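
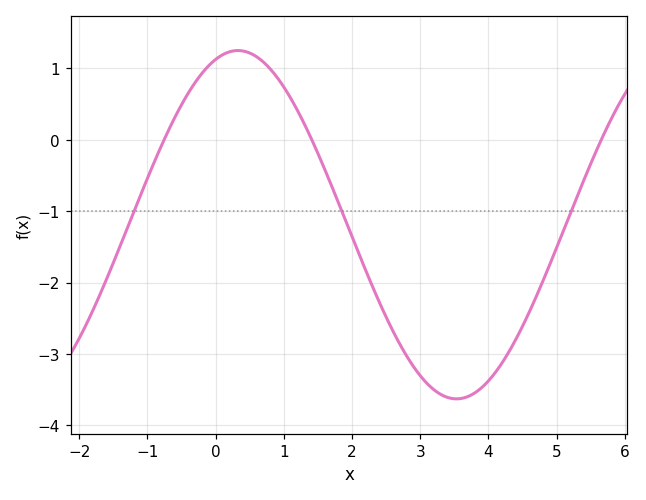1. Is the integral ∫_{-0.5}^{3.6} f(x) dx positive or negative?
negative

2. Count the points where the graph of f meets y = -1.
3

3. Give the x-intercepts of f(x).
-0.8, 1.4, 5.6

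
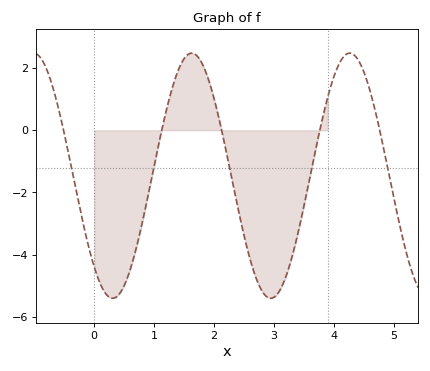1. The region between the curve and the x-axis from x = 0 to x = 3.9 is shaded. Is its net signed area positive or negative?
negative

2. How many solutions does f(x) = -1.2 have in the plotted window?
5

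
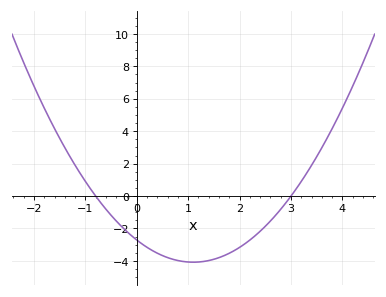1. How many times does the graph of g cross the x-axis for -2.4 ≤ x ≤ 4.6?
2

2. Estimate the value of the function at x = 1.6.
-3.8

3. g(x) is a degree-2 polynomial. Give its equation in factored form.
y = 1.13(x + 0.8)(x - 3)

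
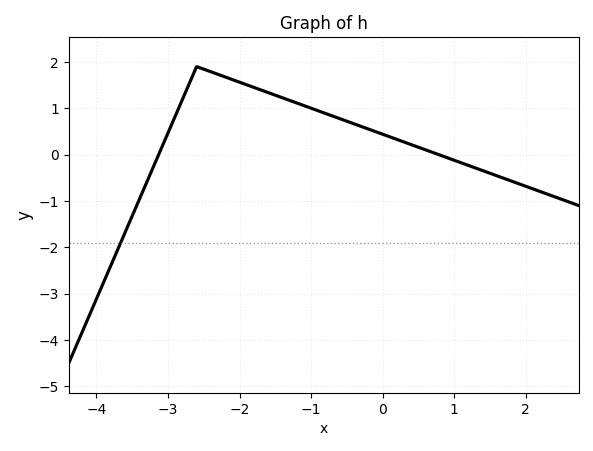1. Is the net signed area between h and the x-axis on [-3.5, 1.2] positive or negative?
positive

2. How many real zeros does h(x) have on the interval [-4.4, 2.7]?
2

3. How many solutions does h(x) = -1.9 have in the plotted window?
1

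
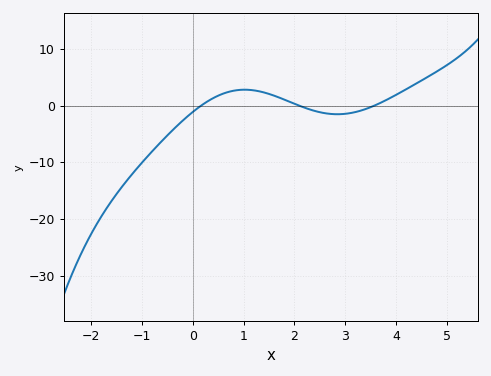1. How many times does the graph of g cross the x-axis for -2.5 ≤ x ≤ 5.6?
3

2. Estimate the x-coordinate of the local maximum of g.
1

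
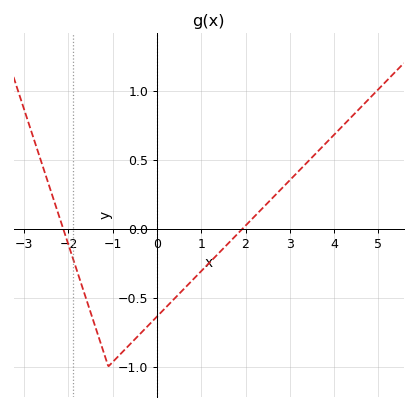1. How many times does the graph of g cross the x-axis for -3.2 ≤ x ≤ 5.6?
2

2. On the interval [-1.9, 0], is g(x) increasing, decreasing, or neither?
neither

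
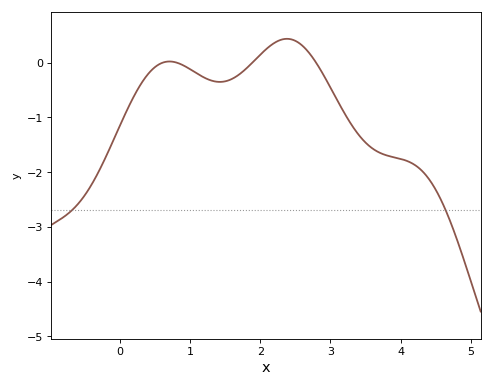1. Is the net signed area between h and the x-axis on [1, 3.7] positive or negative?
negative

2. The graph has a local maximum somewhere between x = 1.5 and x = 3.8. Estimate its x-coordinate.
2.38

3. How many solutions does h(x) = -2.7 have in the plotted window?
2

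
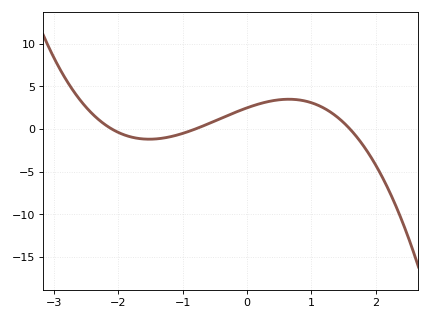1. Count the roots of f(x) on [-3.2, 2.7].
3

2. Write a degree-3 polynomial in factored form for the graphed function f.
y = -0.92(x + 2.1)(x + 0.8)(x - 1.6)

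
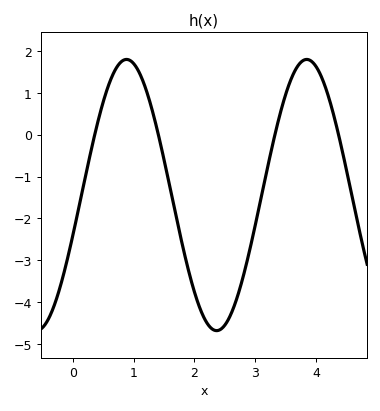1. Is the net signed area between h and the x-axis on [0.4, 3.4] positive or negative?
negative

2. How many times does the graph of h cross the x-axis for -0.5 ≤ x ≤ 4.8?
4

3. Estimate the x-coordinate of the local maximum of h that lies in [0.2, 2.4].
0.884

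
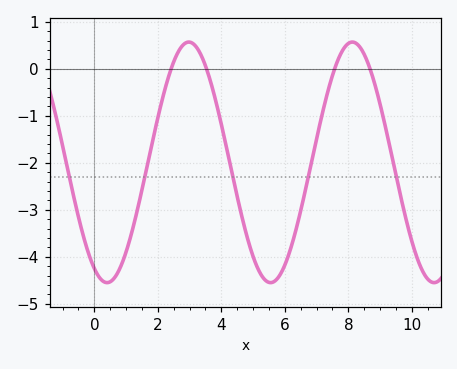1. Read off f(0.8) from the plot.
-4.25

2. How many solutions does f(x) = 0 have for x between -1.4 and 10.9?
4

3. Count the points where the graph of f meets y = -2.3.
5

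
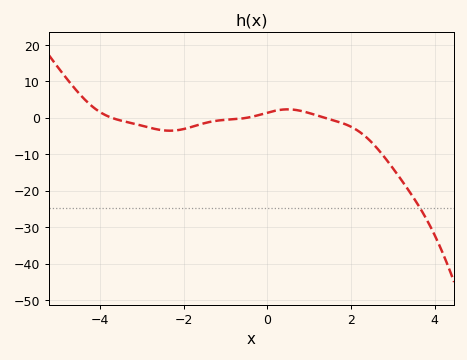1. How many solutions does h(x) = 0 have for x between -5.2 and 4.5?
3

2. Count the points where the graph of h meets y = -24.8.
1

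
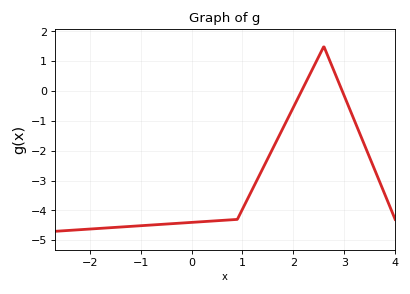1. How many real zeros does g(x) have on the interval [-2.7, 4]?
2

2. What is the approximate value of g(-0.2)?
-4.42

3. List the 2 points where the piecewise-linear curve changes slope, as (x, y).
(0.9, -4.3); (2.6, 1.5)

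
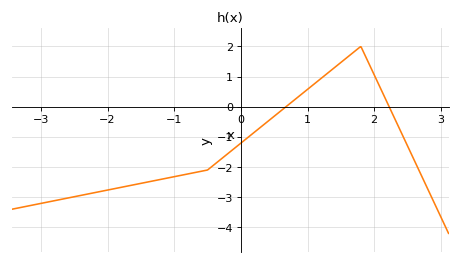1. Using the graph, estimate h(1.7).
1.82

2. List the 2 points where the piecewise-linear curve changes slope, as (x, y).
(-0.5, -2.1); (1.8, 2)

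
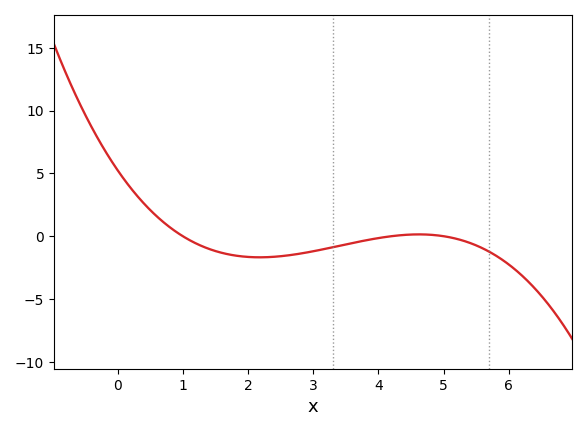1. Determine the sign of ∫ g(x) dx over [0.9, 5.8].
negative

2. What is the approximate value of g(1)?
0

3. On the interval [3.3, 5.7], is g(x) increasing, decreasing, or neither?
neither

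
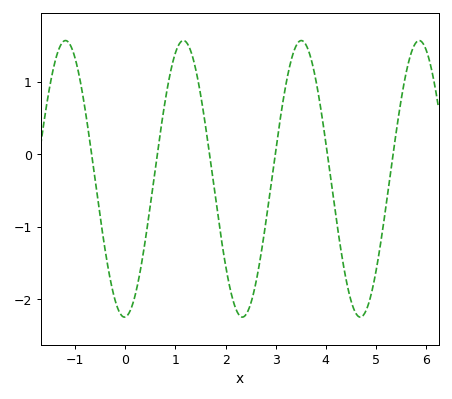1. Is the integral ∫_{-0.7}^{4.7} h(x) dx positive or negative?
negative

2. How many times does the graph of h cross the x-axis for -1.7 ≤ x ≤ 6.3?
6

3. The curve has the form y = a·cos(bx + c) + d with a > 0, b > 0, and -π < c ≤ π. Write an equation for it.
y = 1.91cos(2.67x - 3.09) - 0.34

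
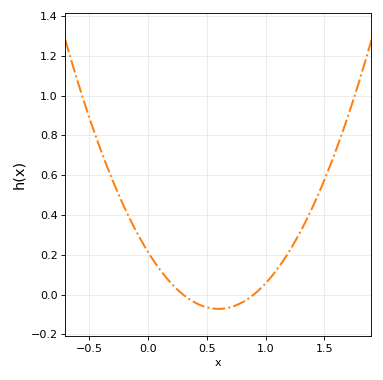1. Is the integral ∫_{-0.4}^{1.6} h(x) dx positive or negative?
positive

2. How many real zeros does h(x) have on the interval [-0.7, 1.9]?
2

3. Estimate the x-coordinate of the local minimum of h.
0.6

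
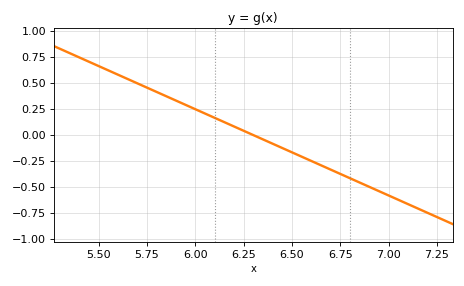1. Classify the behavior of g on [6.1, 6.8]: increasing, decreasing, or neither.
decreasing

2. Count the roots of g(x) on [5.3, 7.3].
1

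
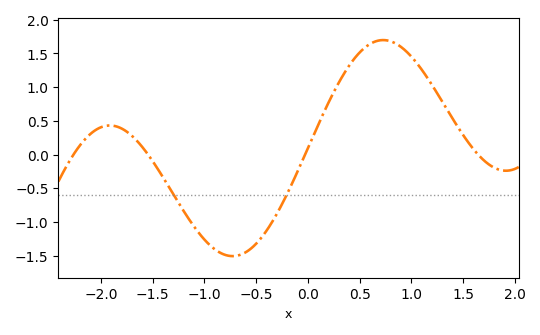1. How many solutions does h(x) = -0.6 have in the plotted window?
2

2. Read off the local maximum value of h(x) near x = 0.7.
1.7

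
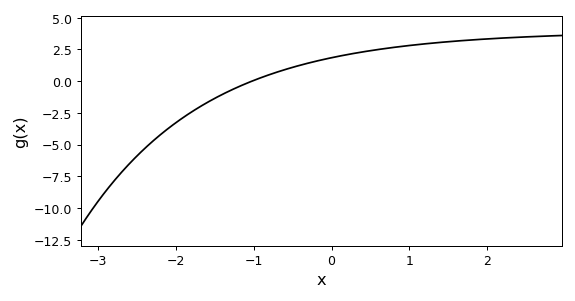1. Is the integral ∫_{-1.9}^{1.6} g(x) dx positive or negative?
positive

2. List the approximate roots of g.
-1.02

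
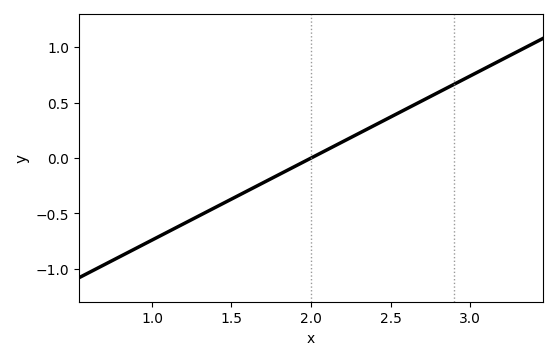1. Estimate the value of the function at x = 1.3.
-0.5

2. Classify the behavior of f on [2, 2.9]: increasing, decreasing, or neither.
increasing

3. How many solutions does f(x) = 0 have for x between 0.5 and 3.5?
1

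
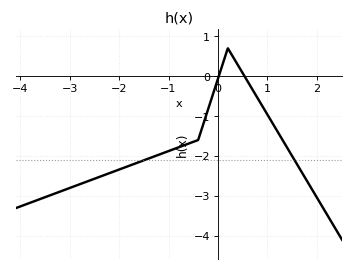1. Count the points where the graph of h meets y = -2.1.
2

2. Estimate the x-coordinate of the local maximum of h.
0.199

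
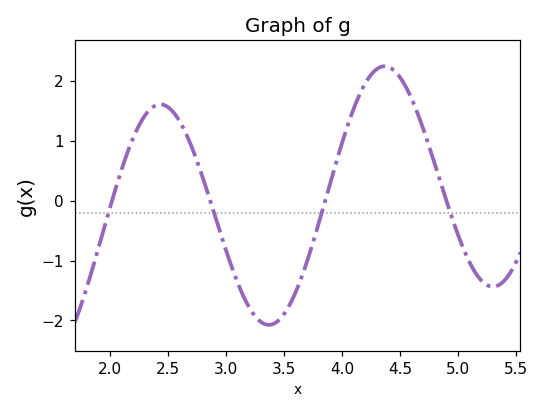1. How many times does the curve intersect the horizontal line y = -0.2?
4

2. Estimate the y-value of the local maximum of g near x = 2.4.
1.61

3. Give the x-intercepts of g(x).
2.01, 2.86, 3.85, 4.9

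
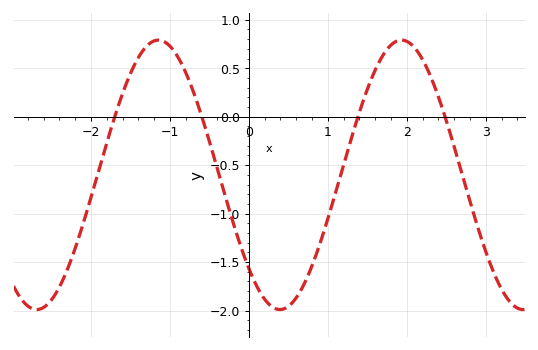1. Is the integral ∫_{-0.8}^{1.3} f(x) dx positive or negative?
negative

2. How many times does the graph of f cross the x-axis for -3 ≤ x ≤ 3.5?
4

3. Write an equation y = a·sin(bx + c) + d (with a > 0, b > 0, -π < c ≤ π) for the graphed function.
y = 1.39sin(2.04x - 2.37) - 0.6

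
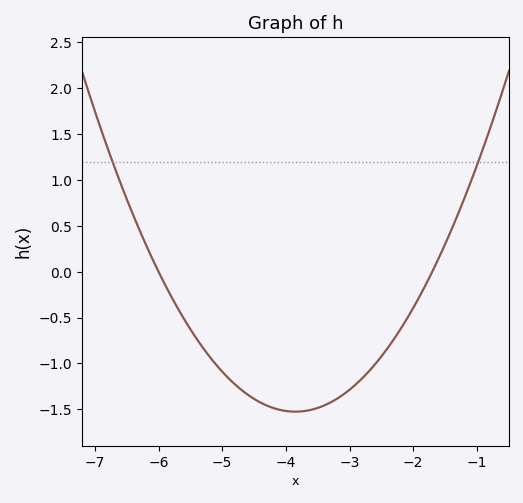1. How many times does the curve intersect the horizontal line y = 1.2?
2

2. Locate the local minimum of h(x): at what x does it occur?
-3.8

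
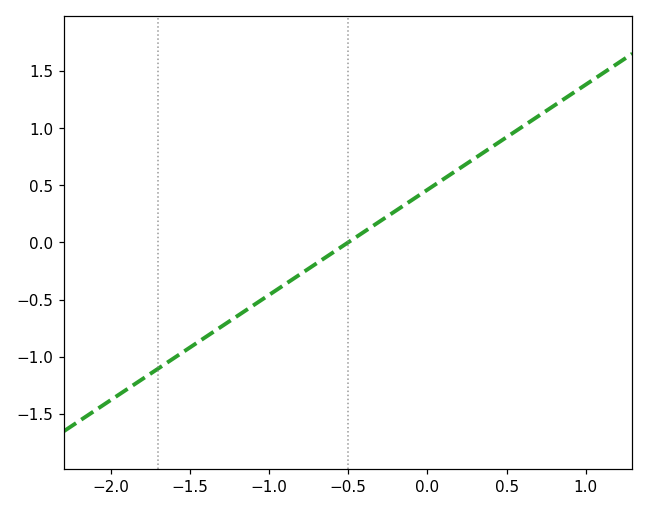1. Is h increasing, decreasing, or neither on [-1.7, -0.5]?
increasing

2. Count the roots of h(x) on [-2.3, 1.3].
1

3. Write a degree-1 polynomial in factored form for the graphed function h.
y = 0.92(x + 0.5)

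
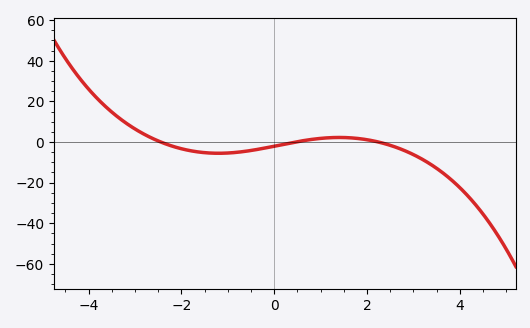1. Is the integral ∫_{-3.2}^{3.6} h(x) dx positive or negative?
negative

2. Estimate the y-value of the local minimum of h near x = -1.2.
-6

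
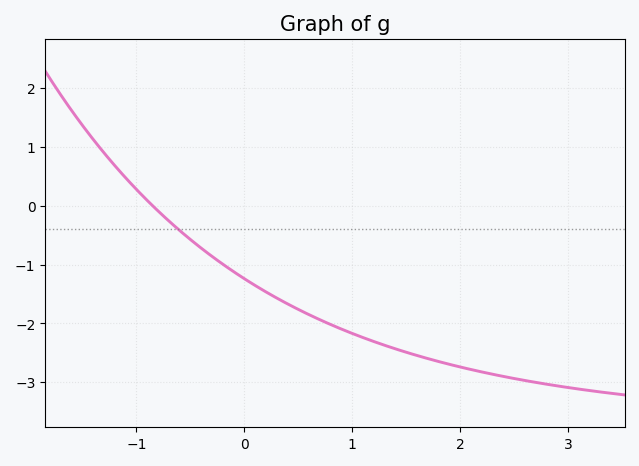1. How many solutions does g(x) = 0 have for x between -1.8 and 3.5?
1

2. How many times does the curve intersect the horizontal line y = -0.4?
1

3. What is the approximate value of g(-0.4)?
-0.72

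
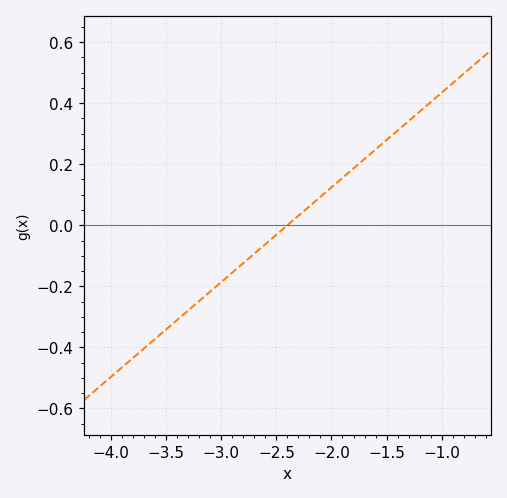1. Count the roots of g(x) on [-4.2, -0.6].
1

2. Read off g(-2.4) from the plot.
0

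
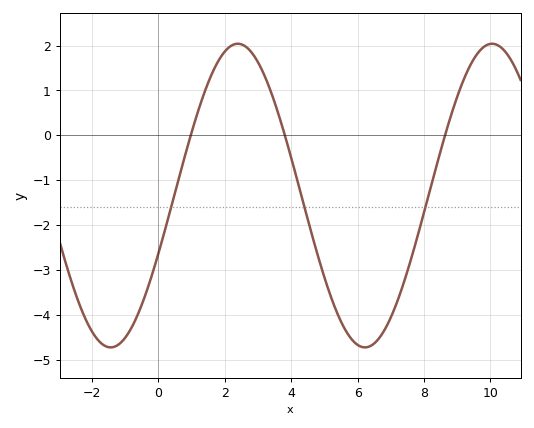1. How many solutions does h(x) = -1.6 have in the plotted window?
3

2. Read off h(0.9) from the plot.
-0.185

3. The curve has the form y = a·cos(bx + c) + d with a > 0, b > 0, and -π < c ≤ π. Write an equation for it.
y = 3.38cos(0.82x - 1.96) - 1.34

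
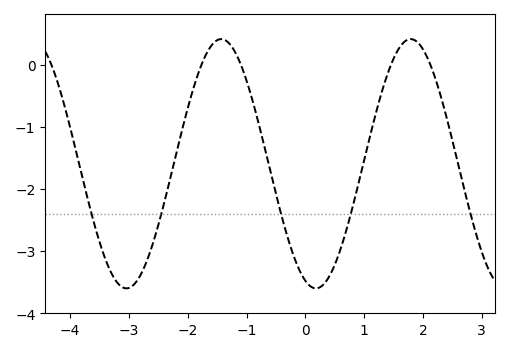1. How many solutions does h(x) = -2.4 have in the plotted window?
5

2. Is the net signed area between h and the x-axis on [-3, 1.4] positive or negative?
negative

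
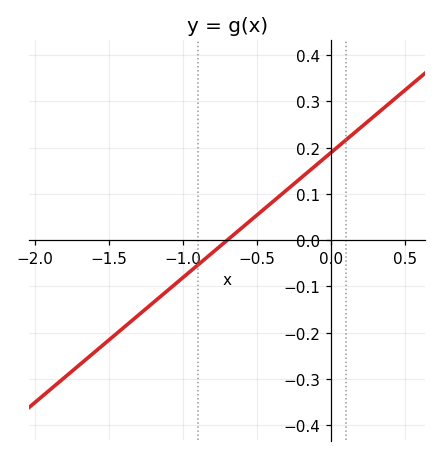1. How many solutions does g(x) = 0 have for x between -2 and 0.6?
1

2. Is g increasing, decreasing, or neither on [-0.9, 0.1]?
increasing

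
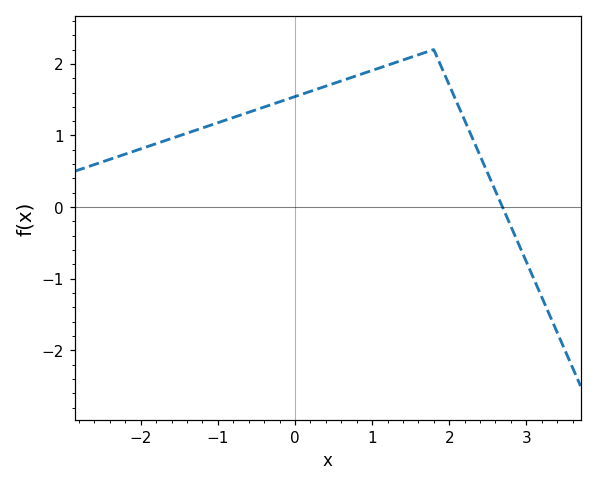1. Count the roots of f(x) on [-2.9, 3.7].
1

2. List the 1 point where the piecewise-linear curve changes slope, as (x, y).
(1.8, 2.2)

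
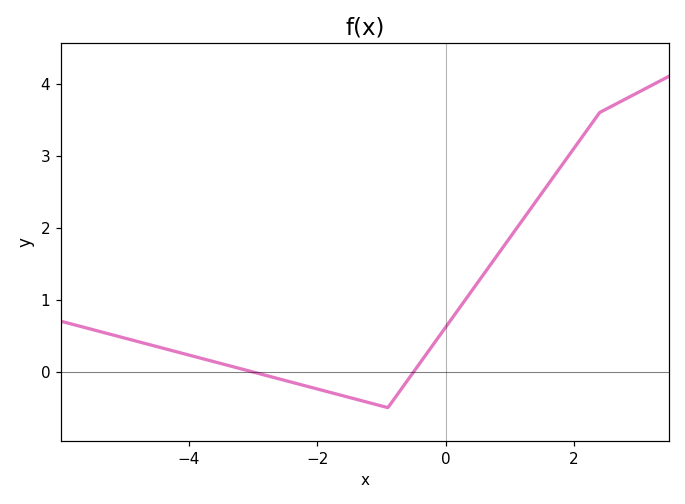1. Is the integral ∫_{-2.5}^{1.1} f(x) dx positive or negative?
positive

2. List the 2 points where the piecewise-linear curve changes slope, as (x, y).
(-0.9, -0.5); (2.4, 3.6)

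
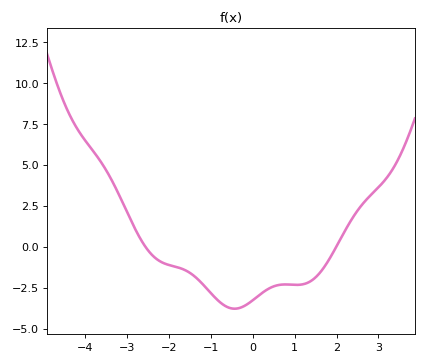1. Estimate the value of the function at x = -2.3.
-0.749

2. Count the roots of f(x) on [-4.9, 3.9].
2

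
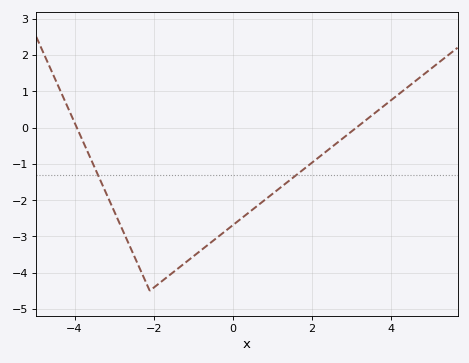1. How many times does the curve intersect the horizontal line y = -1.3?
2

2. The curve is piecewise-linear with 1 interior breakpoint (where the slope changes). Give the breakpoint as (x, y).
(-2.1, -4.5)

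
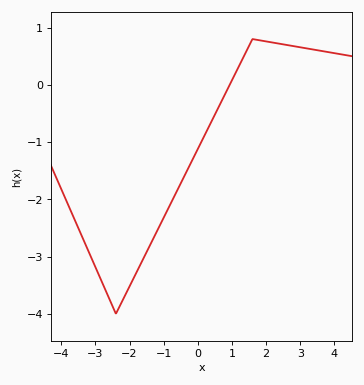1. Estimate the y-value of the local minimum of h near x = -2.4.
-4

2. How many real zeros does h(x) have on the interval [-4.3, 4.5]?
1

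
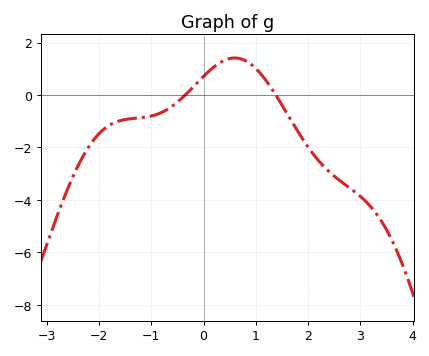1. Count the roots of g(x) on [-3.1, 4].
2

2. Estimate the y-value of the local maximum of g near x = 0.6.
1.41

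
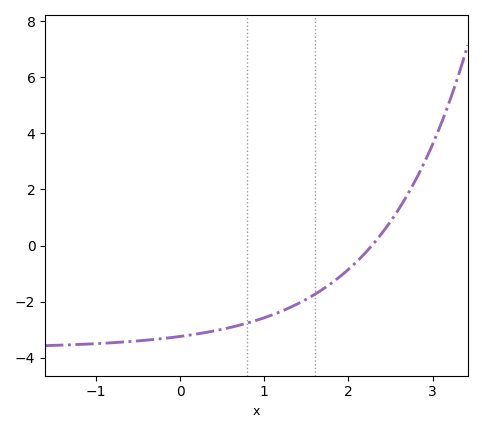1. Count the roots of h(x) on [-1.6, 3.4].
1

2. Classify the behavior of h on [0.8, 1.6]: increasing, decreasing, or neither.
increasing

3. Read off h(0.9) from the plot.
-2.67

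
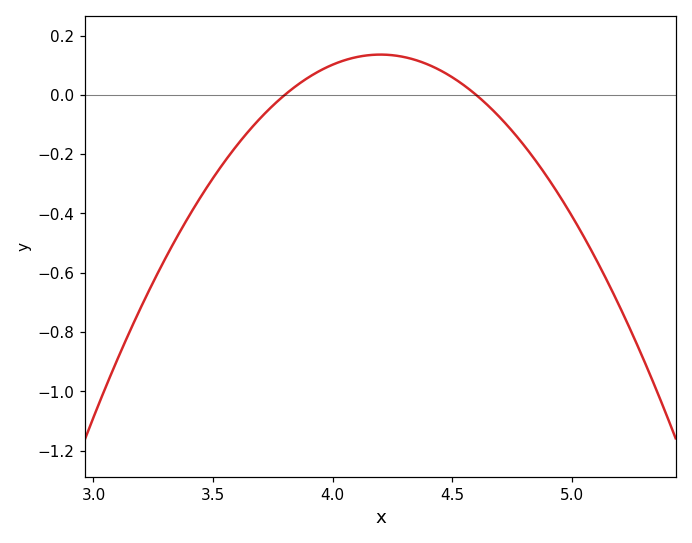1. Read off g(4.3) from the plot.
0.12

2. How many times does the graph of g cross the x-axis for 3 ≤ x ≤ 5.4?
2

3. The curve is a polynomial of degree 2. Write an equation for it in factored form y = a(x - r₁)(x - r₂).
y = -0.85(x - 3.8)(x - 4.6)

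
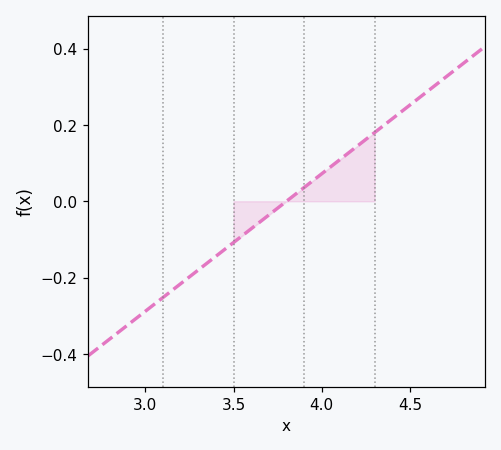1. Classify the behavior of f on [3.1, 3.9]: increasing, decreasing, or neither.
increasing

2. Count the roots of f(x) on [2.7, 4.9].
1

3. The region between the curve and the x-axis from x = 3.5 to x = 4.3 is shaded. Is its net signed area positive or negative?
positive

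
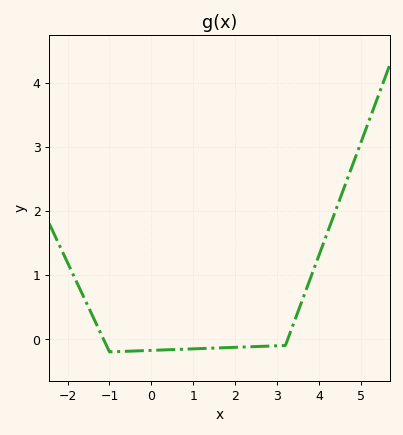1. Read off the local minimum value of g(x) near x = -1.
-0.2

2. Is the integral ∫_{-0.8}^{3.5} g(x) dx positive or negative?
negative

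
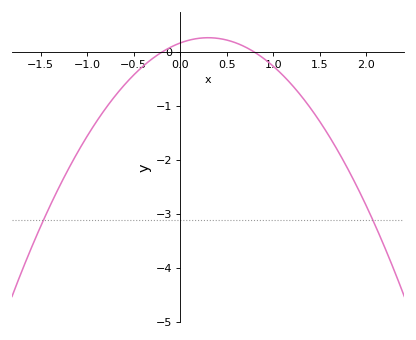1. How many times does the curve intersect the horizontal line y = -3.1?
2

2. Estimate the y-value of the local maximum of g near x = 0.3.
0.3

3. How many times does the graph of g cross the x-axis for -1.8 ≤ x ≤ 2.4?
2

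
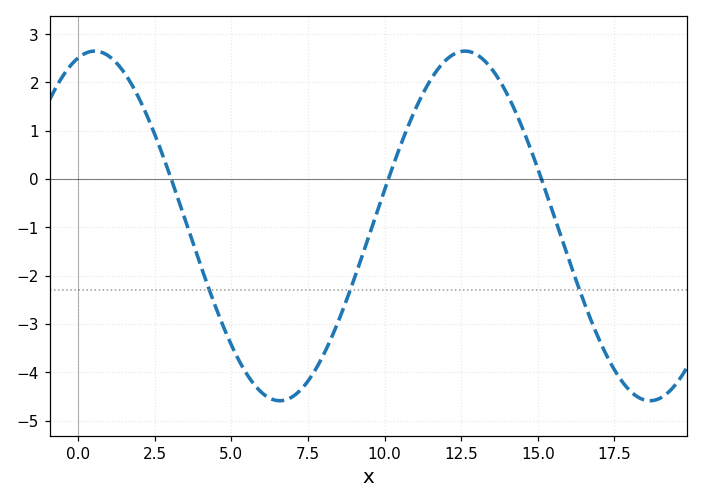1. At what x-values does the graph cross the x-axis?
3.04, 10.1, 15.1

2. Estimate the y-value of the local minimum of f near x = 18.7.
-4.59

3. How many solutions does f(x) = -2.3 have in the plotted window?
3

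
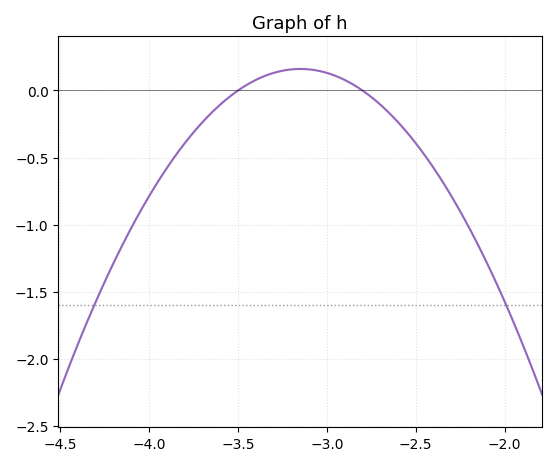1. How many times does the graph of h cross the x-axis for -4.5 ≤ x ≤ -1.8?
2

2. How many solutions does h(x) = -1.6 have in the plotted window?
2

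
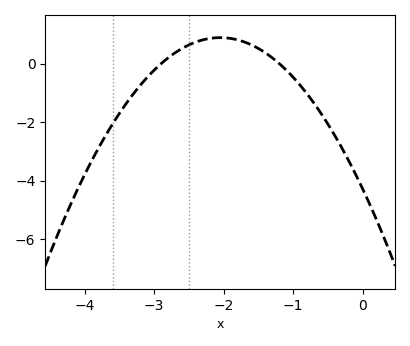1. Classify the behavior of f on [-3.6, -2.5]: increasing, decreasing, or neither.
increasing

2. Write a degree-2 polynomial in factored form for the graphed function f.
y = -1.23(x + 2.9)(x + 1.2)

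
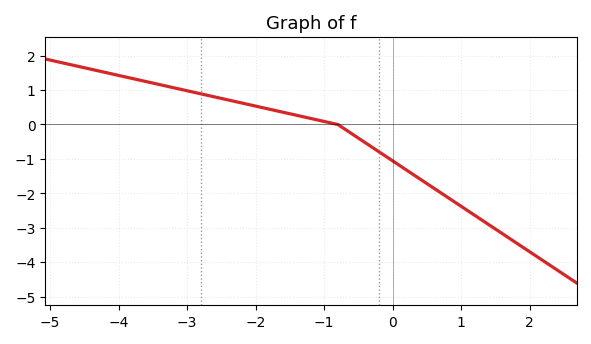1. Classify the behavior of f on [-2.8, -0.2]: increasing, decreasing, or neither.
decreasing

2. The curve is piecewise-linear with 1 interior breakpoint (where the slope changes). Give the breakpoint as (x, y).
(-0.8, 0)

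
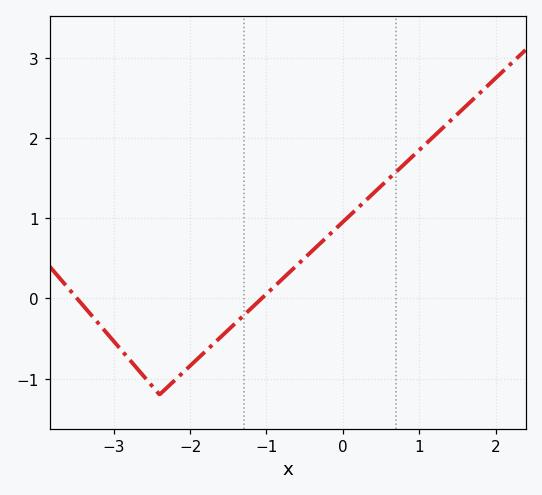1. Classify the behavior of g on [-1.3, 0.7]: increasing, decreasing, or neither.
increasing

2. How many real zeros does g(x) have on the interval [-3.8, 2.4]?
2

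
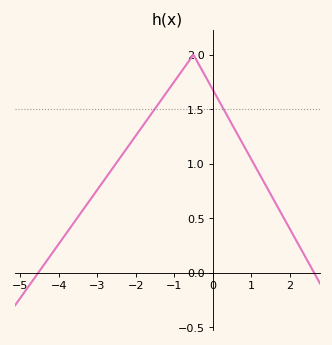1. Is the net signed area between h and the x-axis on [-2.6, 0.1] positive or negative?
positive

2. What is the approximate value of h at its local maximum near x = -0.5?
2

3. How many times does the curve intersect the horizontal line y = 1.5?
2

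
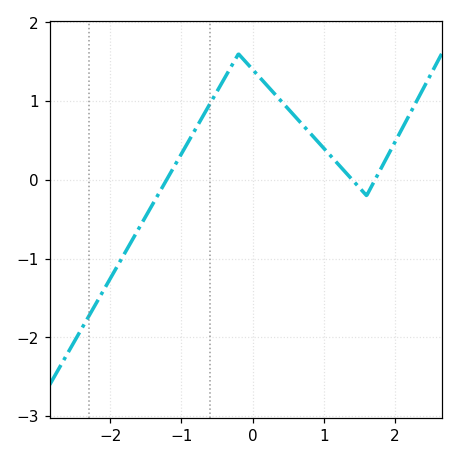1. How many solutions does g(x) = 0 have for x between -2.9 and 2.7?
3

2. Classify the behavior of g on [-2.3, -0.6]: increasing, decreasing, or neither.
increasing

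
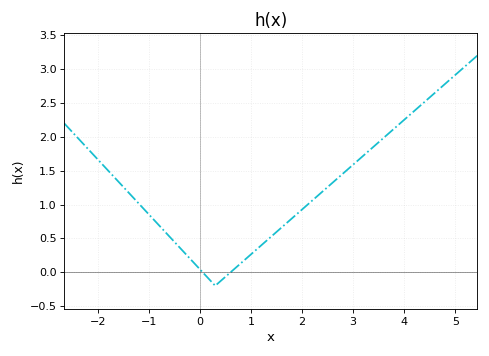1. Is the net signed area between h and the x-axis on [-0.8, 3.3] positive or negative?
positive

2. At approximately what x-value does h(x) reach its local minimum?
0.3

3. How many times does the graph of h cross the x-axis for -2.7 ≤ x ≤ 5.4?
2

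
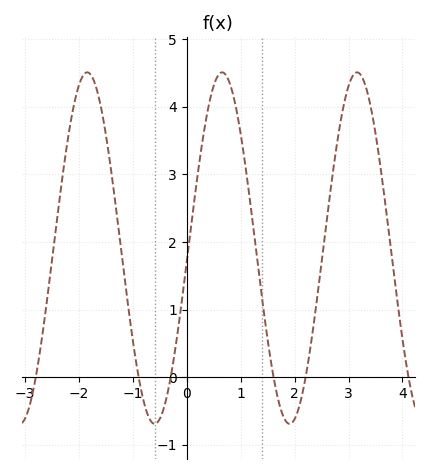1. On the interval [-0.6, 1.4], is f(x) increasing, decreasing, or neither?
neither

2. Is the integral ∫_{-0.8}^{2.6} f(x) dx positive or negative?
positive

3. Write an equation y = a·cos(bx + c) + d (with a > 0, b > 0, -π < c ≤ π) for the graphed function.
y = 2.6cos(2.51x - 1.64) + 1.91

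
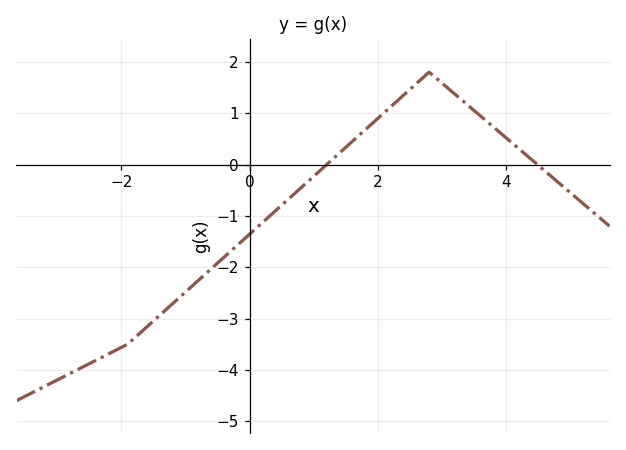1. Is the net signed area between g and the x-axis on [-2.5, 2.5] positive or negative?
negative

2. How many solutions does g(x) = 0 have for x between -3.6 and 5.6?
2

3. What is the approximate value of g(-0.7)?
-2.15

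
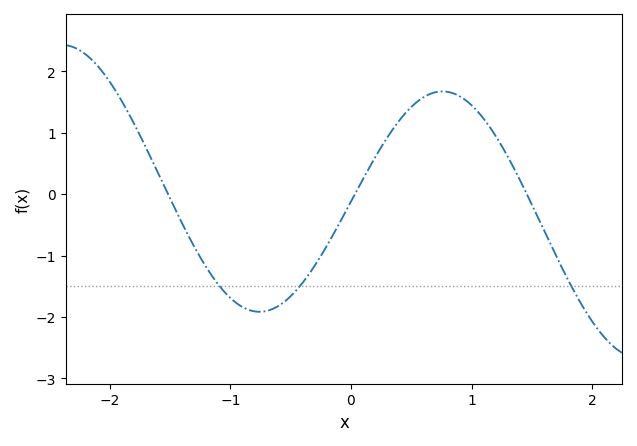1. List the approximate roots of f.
-1.52, 0.033, 1.46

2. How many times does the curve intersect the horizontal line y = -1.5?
3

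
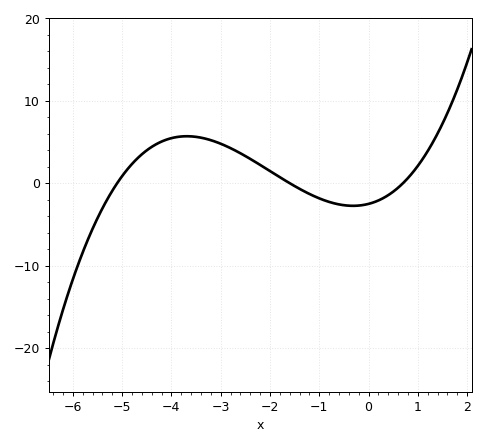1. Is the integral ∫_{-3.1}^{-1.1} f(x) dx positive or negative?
positive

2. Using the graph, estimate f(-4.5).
4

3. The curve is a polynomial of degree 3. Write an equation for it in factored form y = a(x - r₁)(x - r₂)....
y = 0.44(x + 5.1)(x + 1.6)(x - 0.7)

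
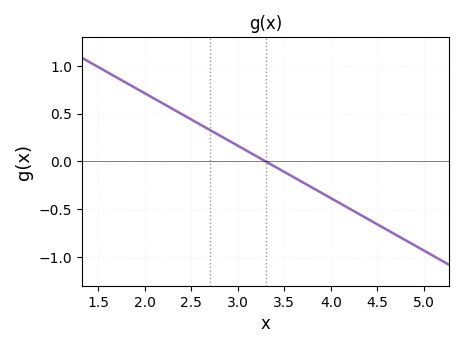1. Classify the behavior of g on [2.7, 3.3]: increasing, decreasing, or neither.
decreasing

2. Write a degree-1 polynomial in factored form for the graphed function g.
y = -0.55(x - 3.3)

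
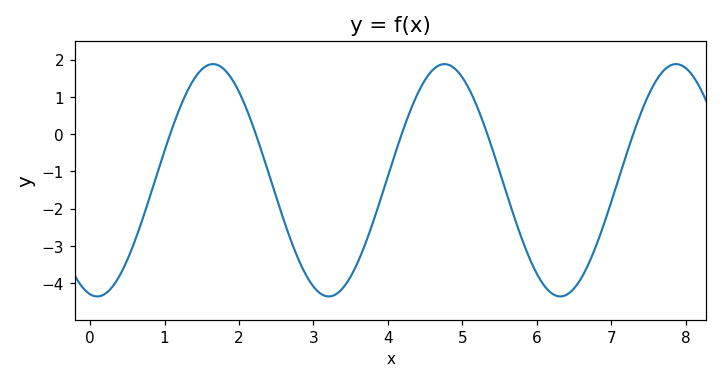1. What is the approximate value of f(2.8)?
-3.37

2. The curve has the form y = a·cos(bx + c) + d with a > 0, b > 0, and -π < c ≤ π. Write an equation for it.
y = 3.12cos(2.02x + 2.95) - 1.24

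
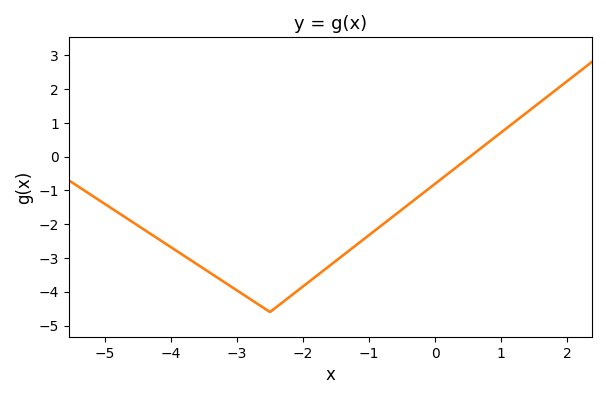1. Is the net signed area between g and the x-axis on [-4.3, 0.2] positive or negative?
negative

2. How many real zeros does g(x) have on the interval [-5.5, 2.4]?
1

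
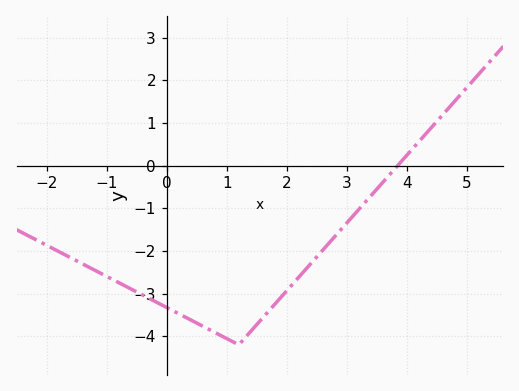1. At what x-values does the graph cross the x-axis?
3.8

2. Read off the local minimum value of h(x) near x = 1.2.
-4.2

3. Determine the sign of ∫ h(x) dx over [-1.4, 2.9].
negative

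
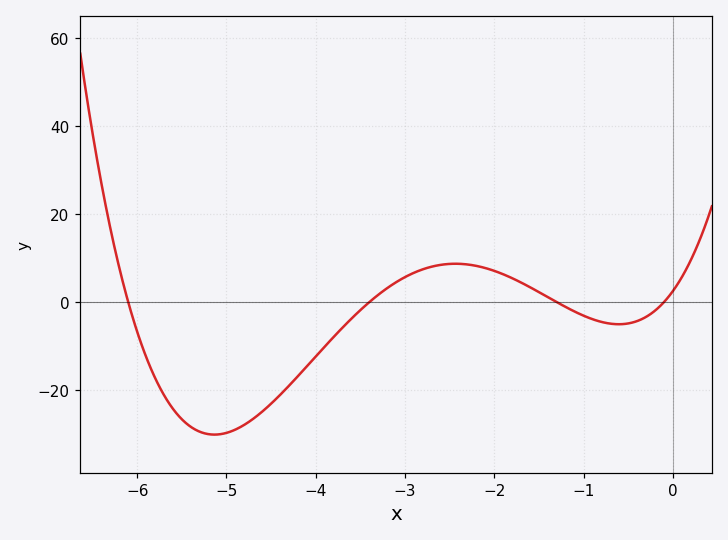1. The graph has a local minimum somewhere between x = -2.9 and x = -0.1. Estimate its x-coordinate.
-0.606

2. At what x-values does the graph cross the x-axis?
-6.1, -3.4, -1.3, -0.1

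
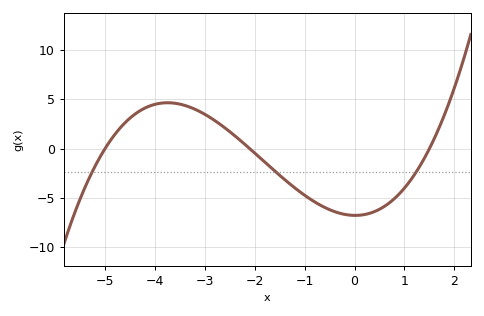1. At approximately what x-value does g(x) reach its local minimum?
0.012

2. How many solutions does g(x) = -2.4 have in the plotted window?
3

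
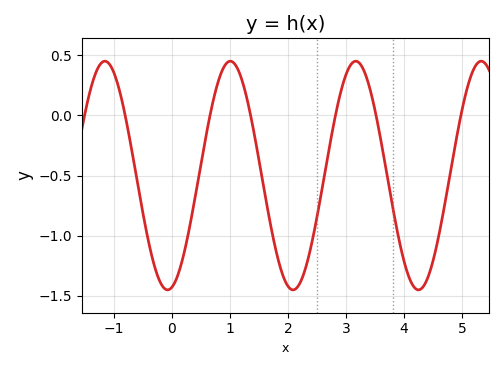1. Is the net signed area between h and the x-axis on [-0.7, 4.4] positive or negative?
negative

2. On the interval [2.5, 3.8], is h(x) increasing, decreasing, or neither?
neither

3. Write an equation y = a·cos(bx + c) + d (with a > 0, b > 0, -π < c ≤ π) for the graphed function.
y = 0.95cos(2.9x - 2.9) - 0.5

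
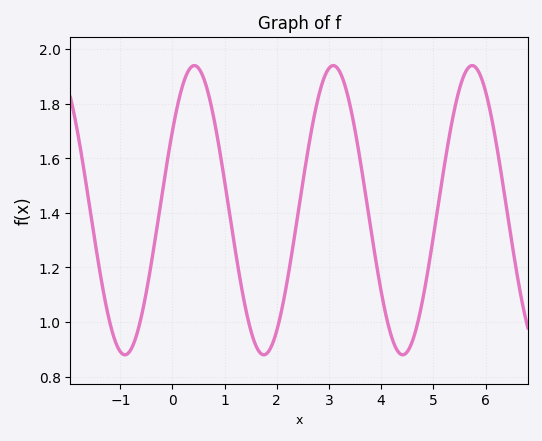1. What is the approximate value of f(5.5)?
1.85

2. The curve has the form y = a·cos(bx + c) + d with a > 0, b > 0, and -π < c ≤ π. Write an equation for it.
y = 0.53cos(2.36x - 0.99) + 1.41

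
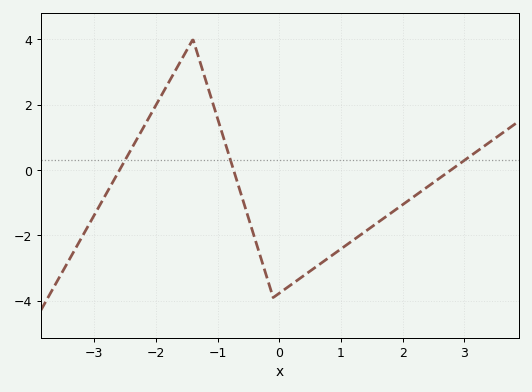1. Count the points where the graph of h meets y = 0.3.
3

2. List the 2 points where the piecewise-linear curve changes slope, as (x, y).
(-1.4, 4); (-0.1, -3.9)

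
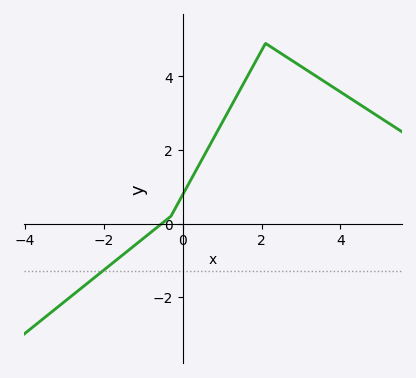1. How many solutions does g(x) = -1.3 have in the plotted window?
1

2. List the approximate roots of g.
-0.533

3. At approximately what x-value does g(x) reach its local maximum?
2.1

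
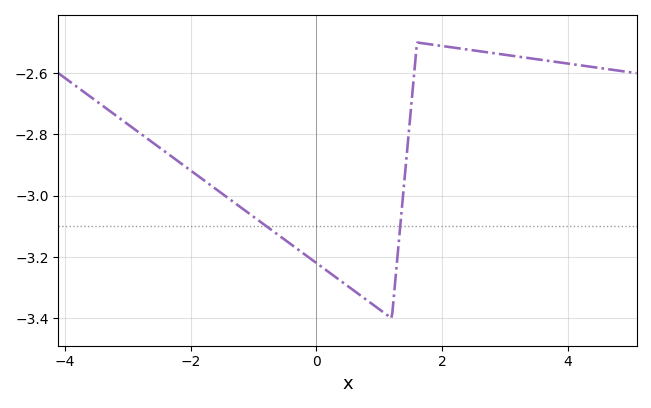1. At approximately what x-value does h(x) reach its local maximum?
1.6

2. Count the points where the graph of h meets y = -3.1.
2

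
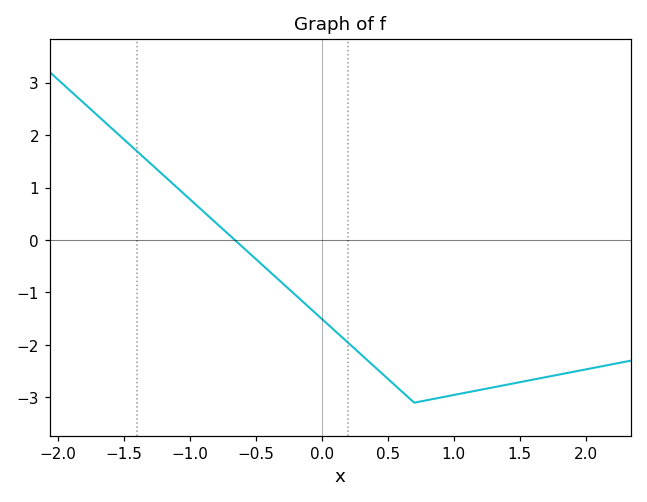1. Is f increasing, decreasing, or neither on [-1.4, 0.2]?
decreasing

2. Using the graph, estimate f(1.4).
-2.76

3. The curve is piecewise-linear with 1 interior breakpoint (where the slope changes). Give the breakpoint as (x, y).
(0.7, -3.1)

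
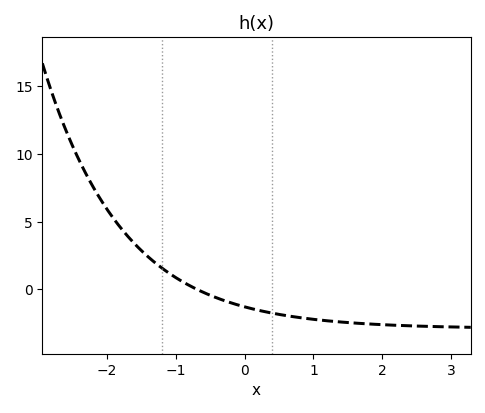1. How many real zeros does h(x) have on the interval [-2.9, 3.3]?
1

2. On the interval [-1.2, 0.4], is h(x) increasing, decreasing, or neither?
decreasing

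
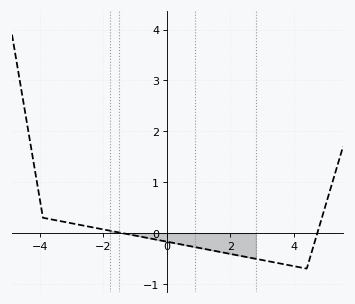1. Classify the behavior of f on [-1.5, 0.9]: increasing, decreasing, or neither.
decreasing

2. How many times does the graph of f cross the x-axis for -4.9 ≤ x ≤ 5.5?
2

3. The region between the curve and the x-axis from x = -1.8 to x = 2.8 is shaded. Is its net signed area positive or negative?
negative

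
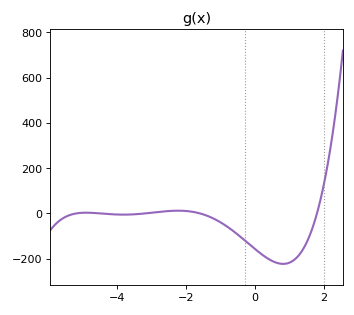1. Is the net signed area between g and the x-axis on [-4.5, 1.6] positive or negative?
negative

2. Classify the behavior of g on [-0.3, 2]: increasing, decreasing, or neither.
neither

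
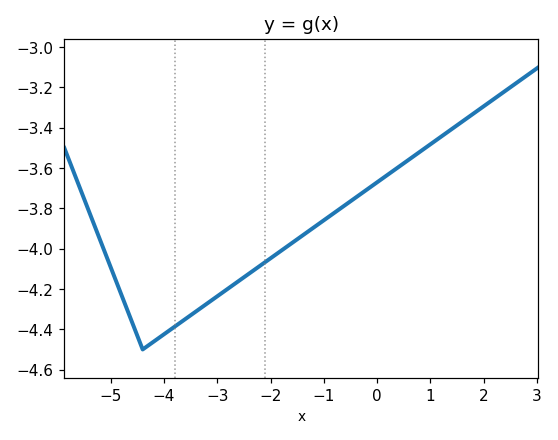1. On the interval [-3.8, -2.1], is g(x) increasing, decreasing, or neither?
increasing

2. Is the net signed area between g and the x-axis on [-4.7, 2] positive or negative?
negative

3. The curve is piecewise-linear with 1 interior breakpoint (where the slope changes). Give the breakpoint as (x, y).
(-4.4, -4.5)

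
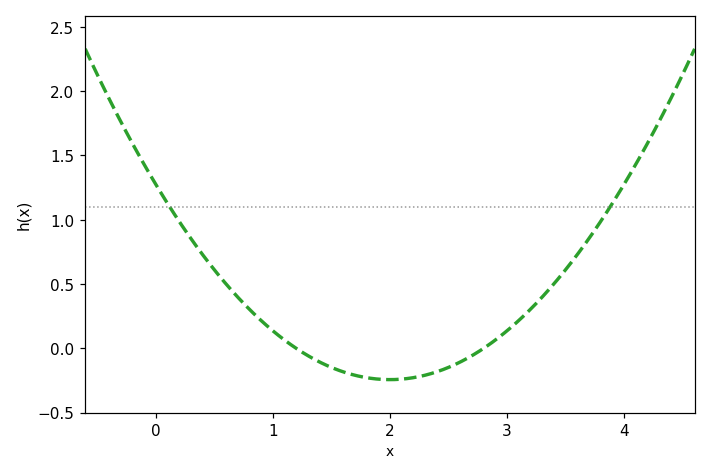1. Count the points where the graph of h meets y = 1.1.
2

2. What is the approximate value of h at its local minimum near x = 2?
-0.25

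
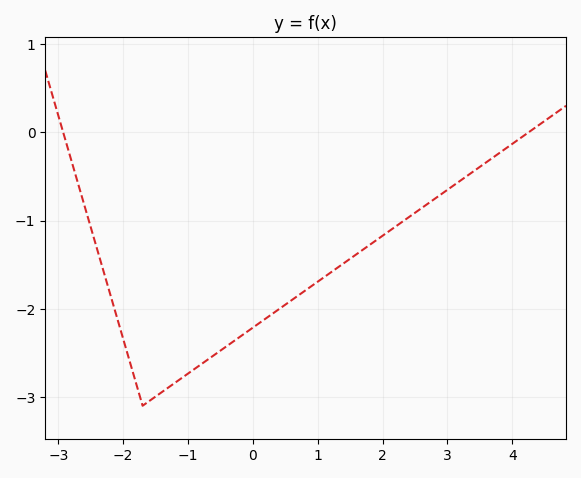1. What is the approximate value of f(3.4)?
-0.4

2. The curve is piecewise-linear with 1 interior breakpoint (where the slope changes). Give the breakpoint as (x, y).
(-1.7, -3.1)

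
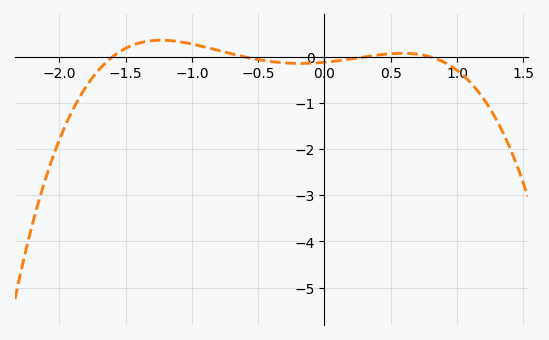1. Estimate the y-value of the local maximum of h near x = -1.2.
0.362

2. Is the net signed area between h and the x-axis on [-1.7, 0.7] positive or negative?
positive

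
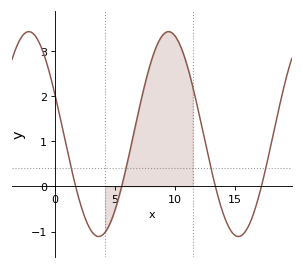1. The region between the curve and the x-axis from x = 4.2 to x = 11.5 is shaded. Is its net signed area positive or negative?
positive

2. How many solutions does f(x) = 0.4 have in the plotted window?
4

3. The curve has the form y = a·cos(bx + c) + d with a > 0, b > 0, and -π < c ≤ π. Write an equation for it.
y = 2.27cos(0.54x + 1.2) + 1.16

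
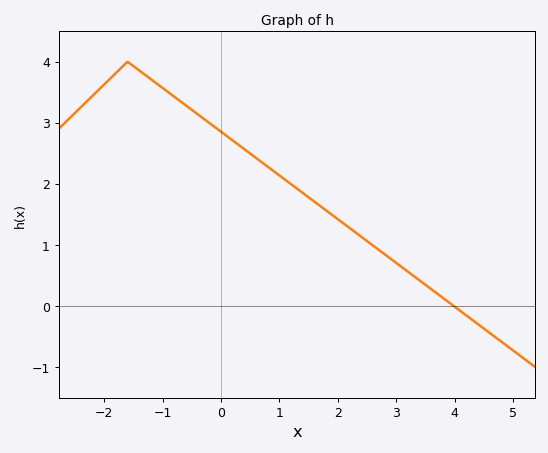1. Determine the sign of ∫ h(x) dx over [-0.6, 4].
positive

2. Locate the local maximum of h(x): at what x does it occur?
-1.6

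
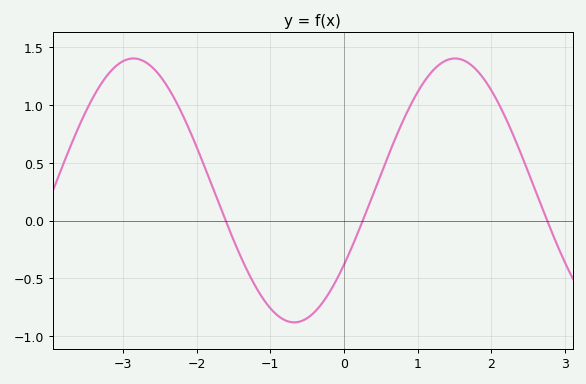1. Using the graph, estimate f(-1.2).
-0.55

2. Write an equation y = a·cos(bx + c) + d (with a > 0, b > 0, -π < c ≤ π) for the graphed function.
y = 1.14cos(1.4x - 2.2) + 0.26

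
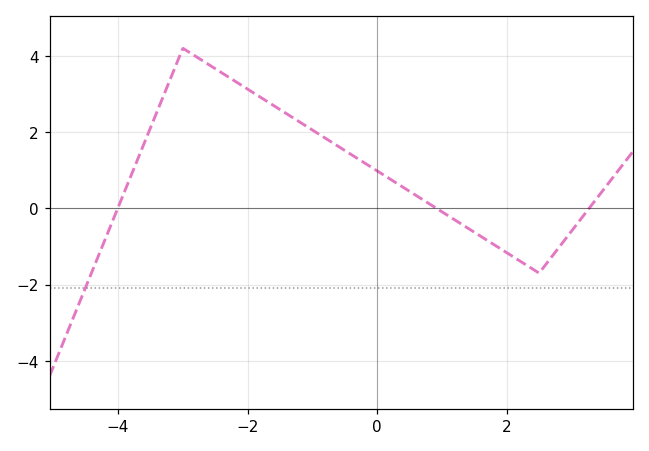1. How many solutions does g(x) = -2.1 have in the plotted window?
1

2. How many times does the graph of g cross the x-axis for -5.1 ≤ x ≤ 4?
3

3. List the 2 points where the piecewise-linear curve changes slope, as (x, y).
(-3, 4.2); (2.5, -1.7)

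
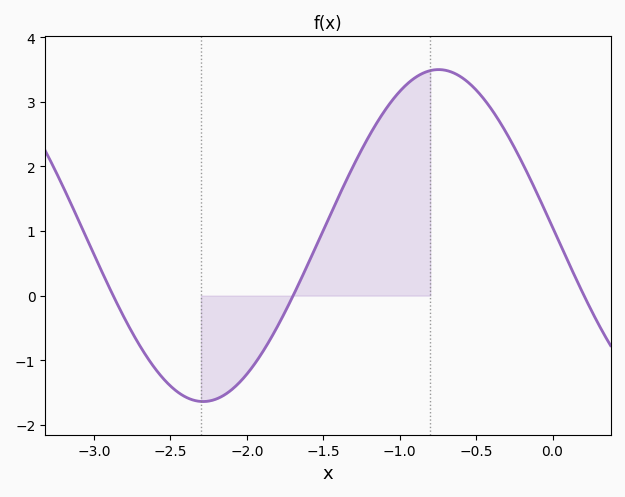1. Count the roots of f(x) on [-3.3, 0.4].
3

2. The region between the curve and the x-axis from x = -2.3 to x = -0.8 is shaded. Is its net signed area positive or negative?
positive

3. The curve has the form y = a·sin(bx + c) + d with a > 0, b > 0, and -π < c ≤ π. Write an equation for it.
y = 2.57sin(2x + 3.1) + 0.93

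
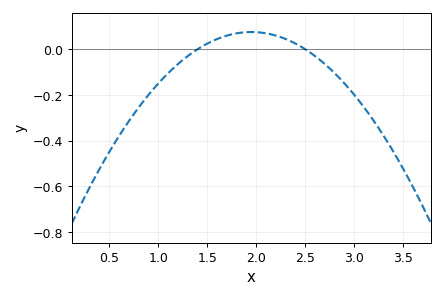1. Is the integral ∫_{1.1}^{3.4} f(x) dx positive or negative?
negative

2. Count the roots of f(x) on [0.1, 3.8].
2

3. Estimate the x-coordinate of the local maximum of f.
1.95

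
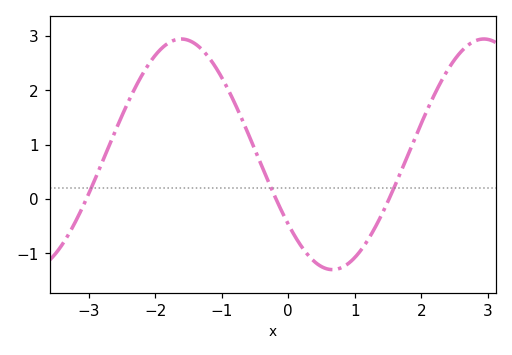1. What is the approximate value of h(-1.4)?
2.85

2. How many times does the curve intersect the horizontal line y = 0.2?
3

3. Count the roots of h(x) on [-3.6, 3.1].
3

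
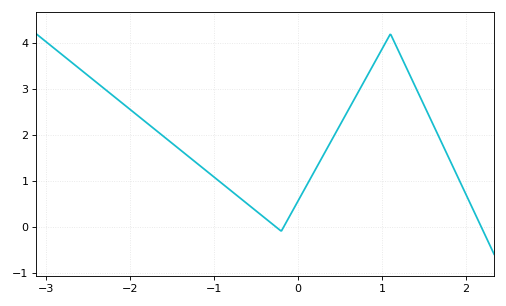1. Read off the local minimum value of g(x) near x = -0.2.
-0.097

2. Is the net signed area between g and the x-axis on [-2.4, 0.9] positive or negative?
positive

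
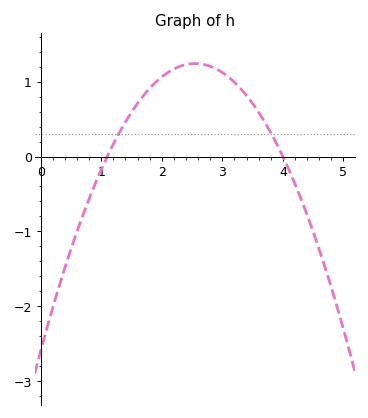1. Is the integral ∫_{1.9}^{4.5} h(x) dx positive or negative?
positive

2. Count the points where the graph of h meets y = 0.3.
2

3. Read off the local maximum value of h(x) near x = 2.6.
1.24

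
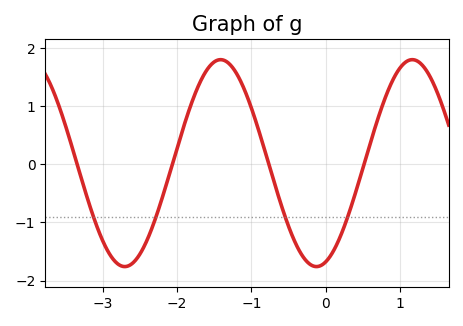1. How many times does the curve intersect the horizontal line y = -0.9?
4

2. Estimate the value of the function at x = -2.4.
-1.3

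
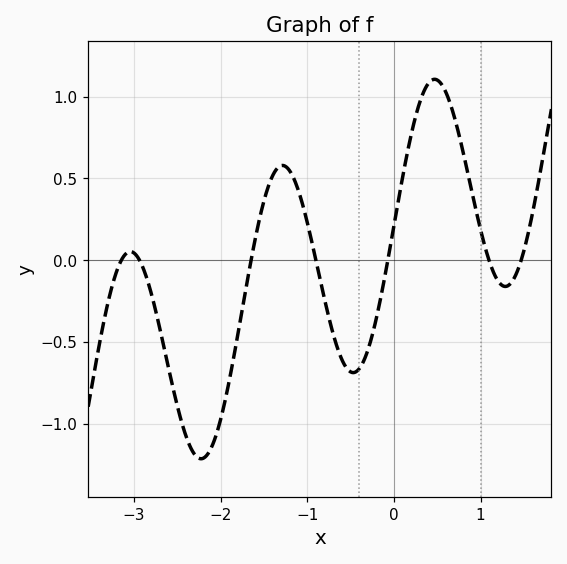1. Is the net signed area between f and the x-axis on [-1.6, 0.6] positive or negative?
positive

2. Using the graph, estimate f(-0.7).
-0.451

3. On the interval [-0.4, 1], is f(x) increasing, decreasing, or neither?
neither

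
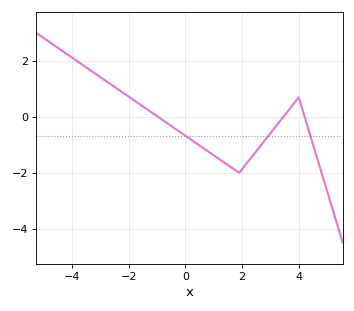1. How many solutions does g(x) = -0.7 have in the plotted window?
3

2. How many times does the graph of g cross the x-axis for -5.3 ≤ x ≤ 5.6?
3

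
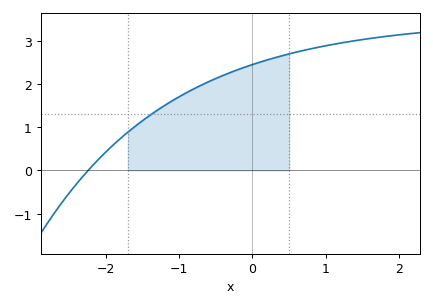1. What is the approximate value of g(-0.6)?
2.1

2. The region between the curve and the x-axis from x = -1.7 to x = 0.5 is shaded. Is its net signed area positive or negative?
positive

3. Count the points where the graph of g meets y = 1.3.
1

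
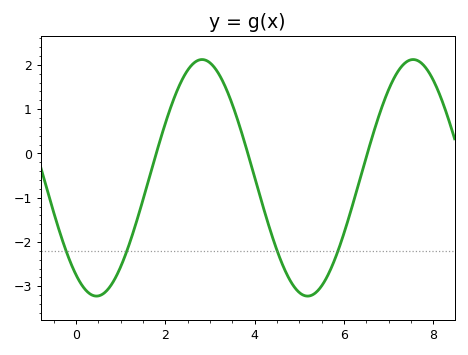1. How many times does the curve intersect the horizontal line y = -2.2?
4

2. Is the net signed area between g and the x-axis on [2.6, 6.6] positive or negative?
negative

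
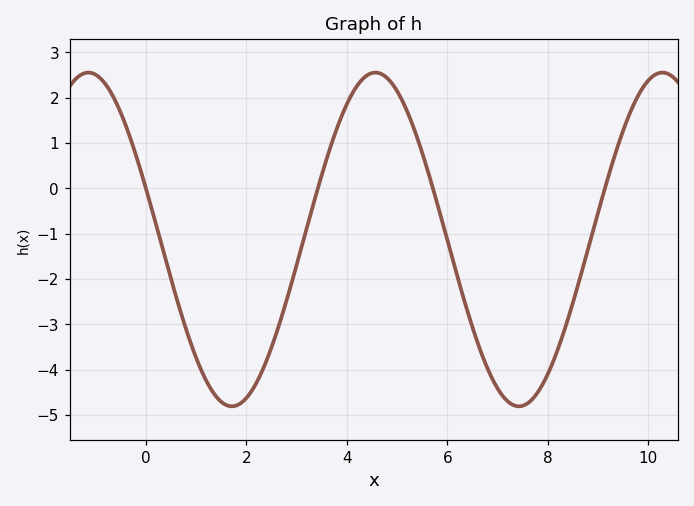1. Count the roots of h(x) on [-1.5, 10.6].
4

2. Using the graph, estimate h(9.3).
0.614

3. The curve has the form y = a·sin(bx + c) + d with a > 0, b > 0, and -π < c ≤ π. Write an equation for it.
y = 3.68sin(1.1x + 2.83) - 1.13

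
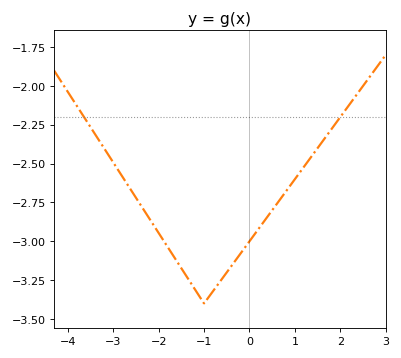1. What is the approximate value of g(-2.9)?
-2.54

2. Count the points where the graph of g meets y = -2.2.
2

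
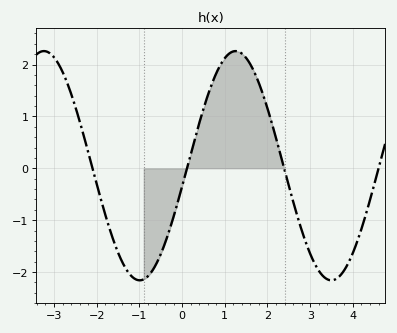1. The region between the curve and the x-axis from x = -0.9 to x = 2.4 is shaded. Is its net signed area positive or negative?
positive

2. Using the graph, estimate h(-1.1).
-2.1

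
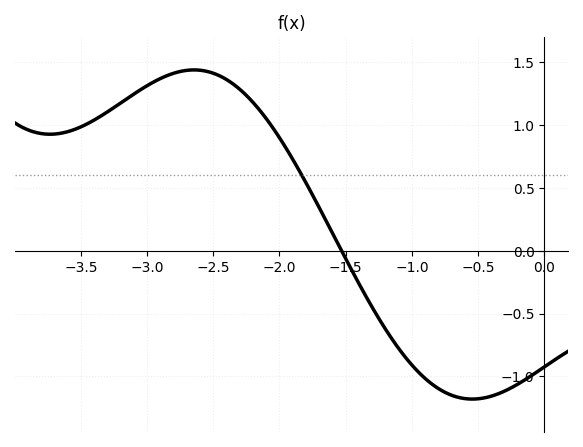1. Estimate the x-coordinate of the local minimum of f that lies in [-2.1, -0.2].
-0.543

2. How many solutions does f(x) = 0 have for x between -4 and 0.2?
1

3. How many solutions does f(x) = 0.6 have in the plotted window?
1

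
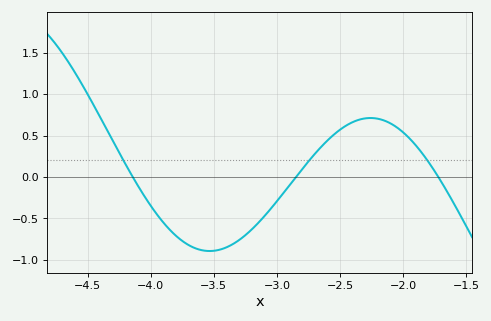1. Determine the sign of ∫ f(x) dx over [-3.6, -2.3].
negative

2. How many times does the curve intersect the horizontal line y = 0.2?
3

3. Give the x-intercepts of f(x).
-4.14, -2.85, -1.72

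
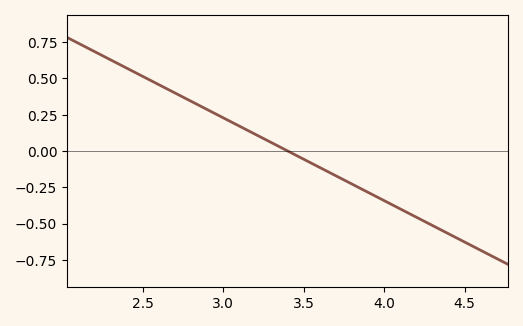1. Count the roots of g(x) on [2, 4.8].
1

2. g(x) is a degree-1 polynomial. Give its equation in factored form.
y = -0.57(x - 3.4)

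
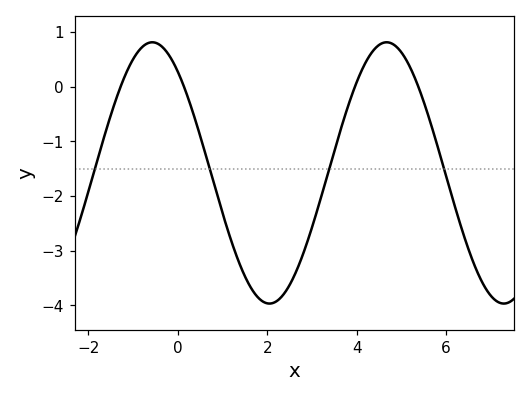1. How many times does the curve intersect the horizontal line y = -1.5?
4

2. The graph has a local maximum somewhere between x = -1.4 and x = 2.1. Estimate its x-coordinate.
-0.567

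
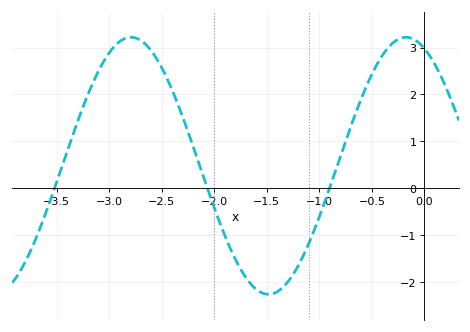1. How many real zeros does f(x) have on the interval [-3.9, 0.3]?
3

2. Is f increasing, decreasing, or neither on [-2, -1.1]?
neither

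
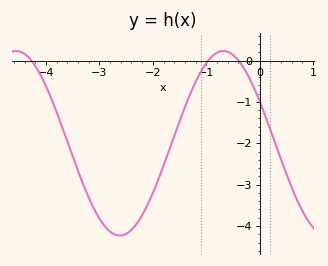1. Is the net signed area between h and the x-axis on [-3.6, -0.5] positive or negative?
negative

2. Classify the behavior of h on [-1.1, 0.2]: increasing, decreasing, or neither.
neither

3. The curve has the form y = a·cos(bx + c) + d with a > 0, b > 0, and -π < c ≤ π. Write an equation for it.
y = 2.23cos(1.6x + 1.1) - 2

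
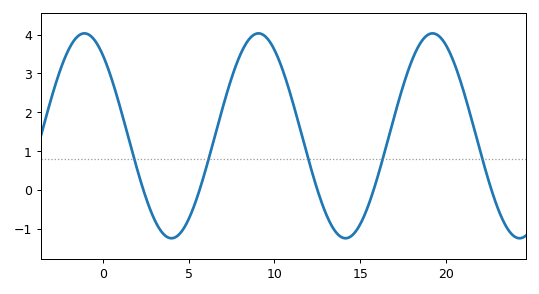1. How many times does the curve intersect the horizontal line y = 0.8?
5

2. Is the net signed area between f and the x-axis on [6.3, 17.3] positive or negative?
positive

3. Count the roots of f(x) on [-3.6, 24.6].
5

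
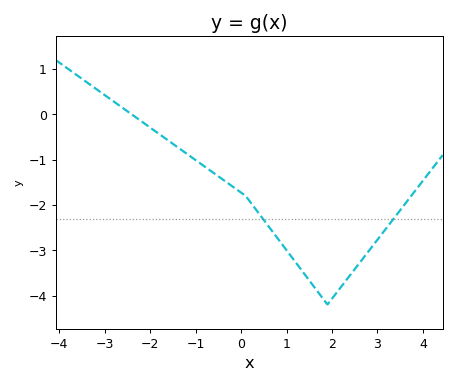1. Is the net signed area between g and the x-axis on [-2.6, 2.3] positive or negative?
negative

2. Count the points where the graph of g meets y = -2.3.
2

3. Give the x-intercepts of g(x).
-2.4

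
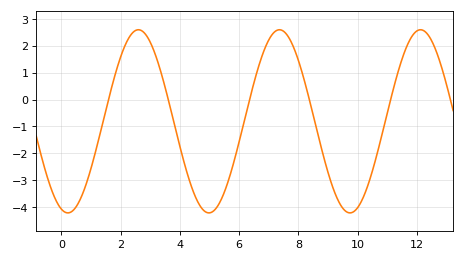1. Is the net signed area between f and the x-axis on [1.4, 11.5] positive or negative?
negative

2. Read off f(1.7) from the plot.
0.467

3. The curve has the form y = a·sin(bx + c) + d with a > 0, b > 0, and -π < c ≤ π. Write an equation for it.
y = 3.41sin(1.32x - 1.86) - 0.81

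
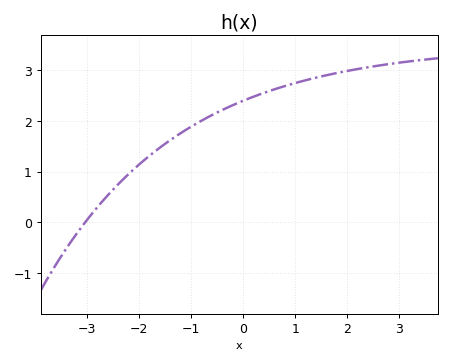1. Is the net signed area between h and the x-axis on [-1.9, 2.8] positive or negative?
positive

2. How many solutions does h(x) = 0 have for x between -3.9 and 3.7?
1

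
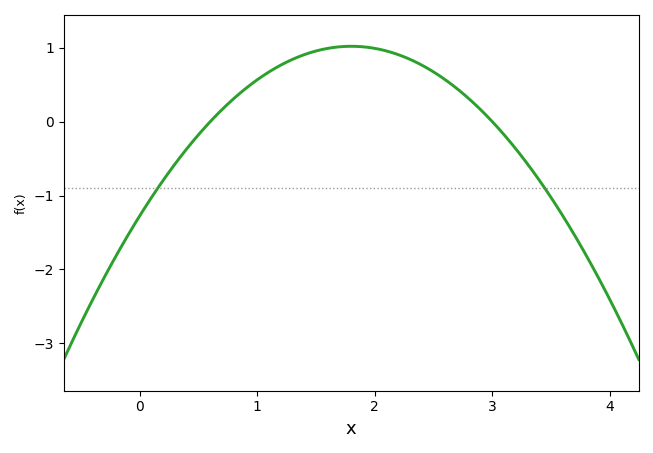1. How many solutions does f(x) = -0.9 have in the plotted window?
2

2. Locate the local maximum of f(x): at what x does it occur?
1.8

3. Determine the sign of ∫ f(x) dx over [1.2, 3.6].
positive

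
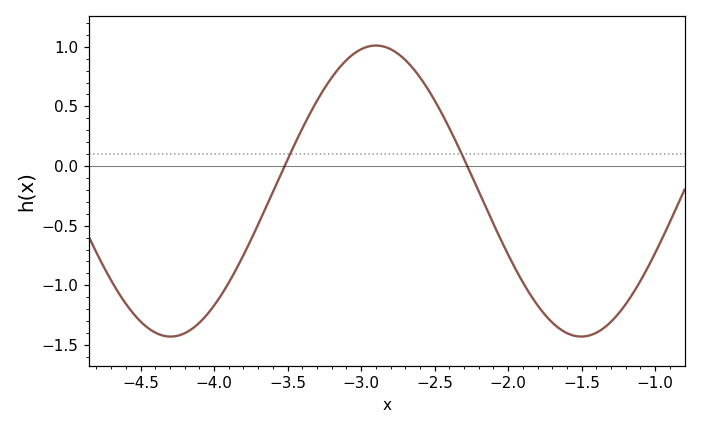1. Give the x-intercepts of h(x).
-3.5, -2.3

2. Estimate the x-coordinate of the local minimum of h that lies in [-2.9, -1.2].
-1.5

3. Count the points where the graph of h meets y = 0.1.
2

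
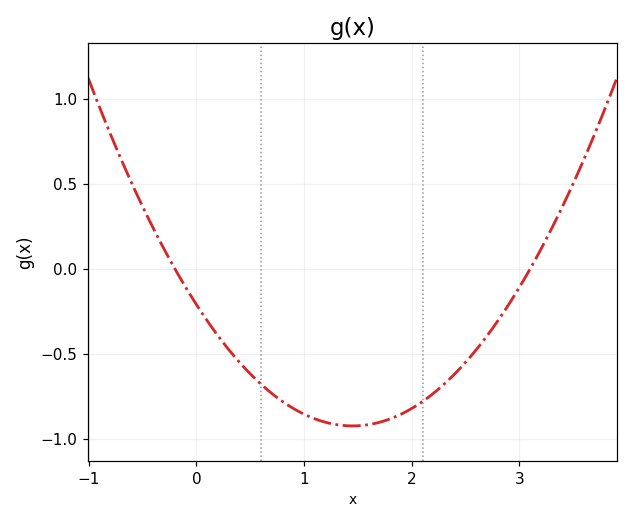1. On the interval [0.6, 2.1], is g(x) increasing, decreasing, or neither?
neither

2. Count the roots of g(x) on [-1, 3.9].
2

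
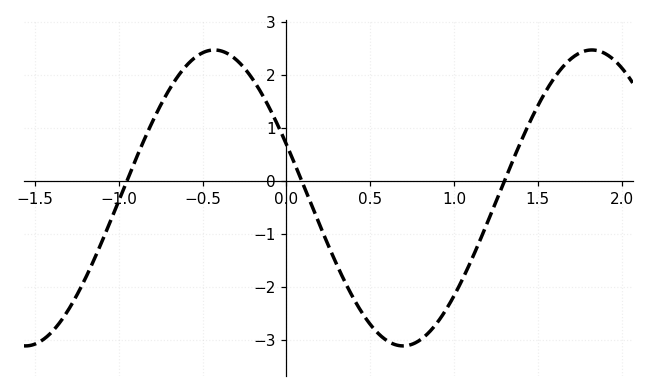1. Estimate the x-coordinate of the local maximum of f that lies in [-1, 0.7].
-0.45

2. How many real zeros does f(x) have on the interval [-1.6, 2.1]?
3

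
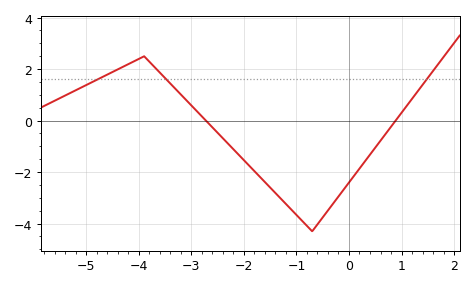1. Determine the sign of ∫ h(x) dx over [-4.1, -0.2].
negative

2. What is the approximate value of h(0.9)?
0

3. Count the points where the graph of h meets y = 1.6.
3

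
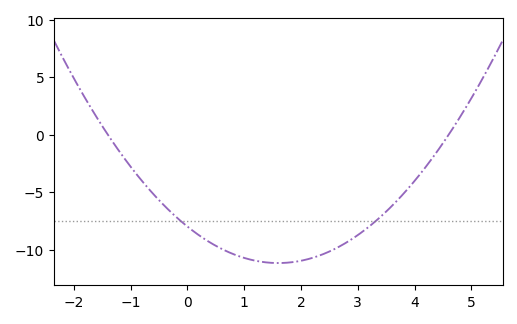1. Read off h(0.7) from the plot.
-10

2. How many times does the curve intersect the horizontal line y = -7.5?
2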